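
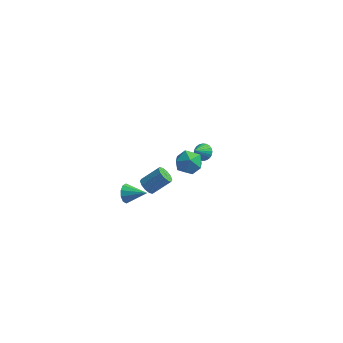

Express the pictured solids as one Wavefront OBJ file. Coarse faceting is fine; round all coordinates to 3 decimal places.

v -0.902 -0.464 1.268
v -0.311 -0.825 0.871
v -1.429 -1.615 1.529
v -0.838 -1.976 1.132
v -0.687 -1.61 1.826
v -0.362 -0.899 1.665
v -1.378 -1.541 0.735
v -1.053 -0.83 0.574
v -0.605 -1.491 0.541
v -0.178 -1.533 1.215
v -1.562 -0.907 1.185
v -1.135 -0.949 1.859
v -2.978 -1.557 -1.137
v -2.63 -1.539 -1.523
v -1.774 -1.064 -0.73
v -2.122 -1.083 -0.343
v -2.789 -1.26 -1.519
v -1.933 -0.785 -0.726
v -3.02 -1.094 -1.369
v -2.164 -0.619 -0.576
v -3.235 -1.105 -1.13
v -2.379 -0.63 -0.337
v -3.352 -1.289 -0.894
v -2.496 -0.814 -0.101
v -3.326 -1.576 -0.75
v -2.47 -1.101 0.043
v -3.167 -1.855 -0.754
v -2.311 -1.38 0.039
v -2.936 -2.021 -0.904
v -2.08 -1.546 -0.111
v -2.721 -2.01 -1.143
v -1.865 -1.535 -0.35
v -2.604 -1.826 -1.379
v -1.748 -1.351 -0.586
v -1.479 4.205 -3.667
v -0.968 4.209 -3.464
v -1.781 3.515 -2.893
v -1.057 4.37 -3.355
v -1.211 4.507 -3.293
v -1.405 4.597 -3.288
v -1.611 4.628 -3.341
v -1.797 4.595 -3.443
v -1.934 4.502 -3.58
v -2.002 4.364 -3.729
v -1.991 4.202 -3.869
v -1.901 4.04 -3.979
v -1.747 3.904 -4.041
v -1.553 3.813 -4.045
v -1.347 3.782 -3.993
v -1.162 3.816 -3.891
v -1.024 3.909 -3.754
v -0.956 4.047 -3.605
v -3.498 -3.445 0.124
v -3.296 -3.197 -0.348
v -2.402 -3.515 0.556
v -3.371 -2.943 -0.116
v -3.495 -2.881 0.208
v -3.62 -3.034 0.5
v -3.698 -3.344 0.648
v -3.7 -3.692 0.596
v -3.625 -3.946 0.364
v -3.501 -4.008 0.04
v -3.376 -3.856 -0.252
v -3.298 -3.546 -0.4
f 1 12 6
f 1 6 2
f 1 2 8
f 1 8 11
f 1 11 12
f 2 6 10
f 6 12 5
f 12 11 3
f 11 8 7
f 8 2 9
f 4 10 5
f 4 5 3
f 4 3 7
f 4 7 9
f 4 9 10
f 5 10 6
f 3 5 12
f 7 3 11
f 9 7 8
f 10 9 2
f 14 13 17
f 14 17 15
f 15 17 18
f 15 18 16
f 17 13 19
f 17 19 18
f 18 19 20
f 18 20 16
f 19 13 21
f 19 21 20
f 20 21 22
f 20 22 16
f 21 13 23
f 21 23 22
f 22 23 24
f 22 24 16
f 23 13 25
f 23 25 24
f 24 25 26
f 24 26 16
f 25 13 27
f 25 27 26
f 26 27 28
f 26 28 16
f 27 13 29
f 27 29 28
f 28 29 30
f 28 30 16
f 29 13 31
f 29 31 30
f 30 31 32
f 30 32 16
f 31 13 33
f 31 33 32
f 32 33 34
f 32 34 16
f 33 13 14
f 33 14 34
f 34 14 15
f 34 15 16
f 36 35 38
f 36 38 37
f 38 35 39
f 38 39 37
f 39 35 40
f 39 40 37
f 40 35 41
f 40 41 37
f 41 35 42
f 41 42 37
f 42 35 43
f 42 43 37
f 43 35 44
f 43 44 37
f 44 35 45
f 44 45 37
f 45 35 46
f 45 46 37
f 46 35 47
f 46 47 37
f 47 35 48
f 47 48 37
f 48 35 49
f 48 49 37
f 49 35 50
f 49 50 37
f 50 35 51
f 50 51 37
f 51 35 52
f 51 52 37
f 52 35 36
f 52 36 37
f 54 53 56
f 54 56 55
f 56 53 57
f 56 57 55
f 57 53 58
f 57 58 55
f 58 53 59
f 58 59 55
f 59 53 60
f 59 60 55
f 60 53 61
f 60 61 55
f 61 53 62
f 61 62 55
f 62 53 63
f 62 63 55
f 63 53 64
f 63 64 55
f 64 53 54
f 64 54 55



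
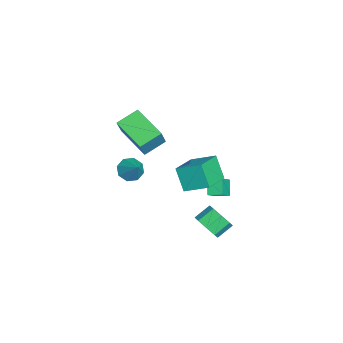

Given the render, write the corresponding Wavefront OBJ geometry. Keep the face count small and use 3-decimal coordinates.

v -3.332 1.405 -3.047
v -4.065 1.35 -2.283
v -3.177 2.246 -2.839
v -3.91 2.191 -2.075
v -2.47 1.049 -2.245
v -3.203 0.994 -1.481
v -2.315 1.89 -2.037
v -3.048 1.835 -1.273
v -0.274 1.104 -3.127
v 0.406 1.151 -2.555
v -0.146 1.923 -1.961
v -0.826 1.876 -2.533
v 0.469 1.591 -3.071
v -0.084 2.364 -2.477
v 0.096 1.746 -3.619
v -0.457 2.519 -3.026
v -0.493 1.525 -3.879
v -1.046 2.297 -3.286
v -0.954 1.057 -3.699
v -1.506 1.829 -3.105
v -1.016 0.616 -3.183
v -1.569 1.389 -2.589
v -0.643 0.461 -2.634
v -1.196 1.234 -2.041
v -0.054 0.683 -2.374
v -0.607 1.455 -1.781
v -0.493 -2.195 2.629
v -1.969 -3.562 3.327
v -1.208 -1.134 3.195
v -2.684 -2.501 3.893
v 0.244 -2.359 3.867
v -1.232 -3.726 4.565
v -0.471 -1.298 4.433
v -1.947 -2.665 5.131
v -1.456 -3.056 0.547
v -0.864 -3.19 0.057
v -0.524 -2.544 1.533
v -1.095 -2.644 -0.008
v -1.538 -2.339 0.252
v -1.932 -2.454 0.685
v -2.048 -2.922 1.037
v -1.817 -3.468 1.102
v -1.374 -3.773 0.842
v -0.98 -3.658 0.409
v -1.448 -0.63 0.767
v -1.124 0.748 1.446
v -3.186 0.085 0.145
v -2.862 1.463 0.823
v -0.778 -0.143 -0.543
v -0.454 1.235 0.135
v -2.516 0.572 -1.166
v -2.192 1.95 -0.487
f 2 4 1
f 5 2 1
f 1 4 3
f 3 5 1
f 2 8 4
f 6 2 5
f 6 8 2
f 4 8 3
f 7 5 3
f 3 8 7
f 7 6 5
f 8 6 7
f 10 9 13
f 10 13 11
f 11 13 14
f 11 14 12
f 13 9 15
f 13 15 14
f 14 15 16
f 14 16 12
f 15 9 17
f 15 17 16
f 16 17 18
f 16 18 12
f 17 9 19
f 17 19 18
f 18 19 20
f 18 20 12
f 19 9 21
f 19 21 20
f 20 21 22
f 20 22 12
f 21 9 23
f 21 23 22
f 22 23 24
f 22 24 12
f 23 9 25
f 23 25 24
f 24 25 26
f 24 26 12
f 25 9 10
f 25 10 26
f 26 10 11
f 26 11 12
f 28 30 27
f 31 28 27
f 27 30 29
f 29 31 27
f 28 34 30
f 32 28 31
f 32 34 28
f 30 34 29
f 33 31 29
f 29 34 33
f 33 32 31
f 34 32 33
f 36 35 38
f 36 38 37
f 38 35 39
f 38 39 37
f 39 35 40
f 39 40 37
f 40 35 41
f 40 41 37
f 41 35 42
f 41 42 37
f 42 35 43
f 42 43 37
f 43 35 44
f 43 44 37
f 44 35 36
f 44 36 37
f 46 48 45
f 49 46 45
f 45 48 47
f 47 49 45
f 46 52 48
f 50 46 49
f 50 52 46
f 48 52 47
f 51 49 47
f 47 52 51
f 51 50 49
f 52 50 51



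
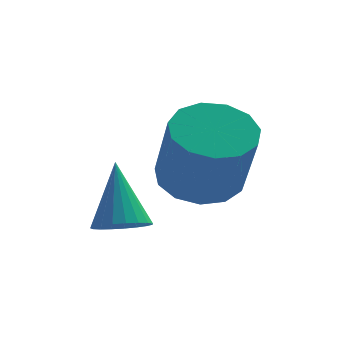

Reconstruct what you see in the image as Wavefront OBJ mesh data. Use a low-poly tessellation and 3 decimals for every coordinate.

v -1.706 3.021 -2.165
v -1.185 2.354 -2.617
v -0.892 1.452 -0.947
v -1.414 2.119 -0.495
v -0.839 2.742 -2.467
v -0.546 1.841 -0.798
v -0.769 3.219 -2.222
v -0.476 2.318 -0.553
v -0.996 3.633 -1.959
v -0.704 2.732 -0.289
v -1.449 3.853 -1.761
v -1.157 2.951 -0.091
v -1.984 3.808 -1.691
v -1.691 2.907 -0.021
v -2.43 3.514 -1.772
v -2.138 2.612 -0.102
v -2.647 3.063 -1.977
v -2.354 2.161 -0.308
v -2.565 2.598 -2.242
v -2.272 1.697 -0.573
v -2.21 2.268 -2.483
v -1.918 1.367 -0.813
v -1.696 2.177 -2.622
v -1.403 1.275 -0.953
v -3.277 1.744 -3.061
v -2.647 1.695 -2.961
v -3.443 2.596 -1.599
v -2.664 1.924 -3.096
v -2.787 2.121 -3.225
v -2.994 2.254 -3.326
v -3.251 2.298 -3.381
v -3.512 2.247 -3.38
v -3.733 2.109 -3.325
v -3.874 1.907 -3.224
v -3.913 1.678 -3.094
v -3.841 1.46 -2.959
v -3.672 1.291 -2.842
v -3.435 1.201 -2.762
v -3.17 1.204 -2.735
v -2.924 1.301 -2.763
v -2.739 1.475 -2.843
f 2 1 5
f 2 5 3
f 3 5 6
f 3 6 4
f 5 1 7
f 5 7 6
f 6 7 8
f 6 8 4
f 7 1 9
f 7 9 8
f 8 9 10
f 8 10 4
f 9 1 11
f 9 11 10
f 10 11 12
f 10 12 4
f 11 1 13
f 11 13 12
f 12 13 14
f 12 14 4
f 13 1 15
f 13 15 14
f 14 15 16
f 14 16 4
f 15 1 17
f 15 17 16
f 16 17 18
f 16 18 4
f 17 1 19
f 17 19 18
f 18 19 20
f 18 20 4
f 19 1 21
f 19 21 20
f 20 21 22
f 20 22 4
f 21 1 23
f 21 23 22
f 22 23 24
f 22 24 4
f 23 1 2
f 23 2 24
f 24 2 3
f 24 3 4
f 26 25 28
f 26 28 27
f 28 25 29
f 28 29 27
f 29 25 30
f 29 30 27
f 30 25 31
f 30 31 27
f 31 25 32
f 31 32 27
f 32 25 33
f 32 33 27
f 33 25 34
f 33 34 27
f 34 25 35
f 34 35 27
f 35 25 36
f 35 36 27
f 36 25 37
f 36 37 27
f 37 25 38
f 37 38 27
f 38 25 39
f 38 39 27
f 39 25 40
f 39 40 27
f 40 25 41
f 40 41 27
f 41 25 26
f 41 26 27



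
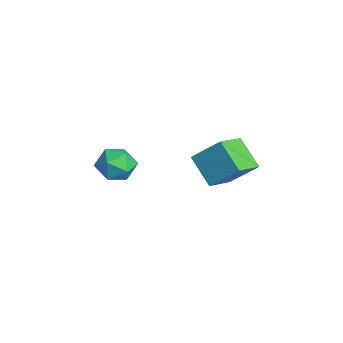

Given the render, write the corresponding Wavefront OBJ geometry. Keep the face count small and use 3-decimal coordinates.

v 3.142 1.244 -2.012
v 1.897 0.775 -0.921
v 3.761 2.357 -0.827
v 2.516 1.889 0.264
v 4.124 0.051 -1.404
v 2.879 -0.417 -0.313
v 4.743 1.165 -0.219
v 3.498 0.696 0.872
v 3.69 -3.423 0.998
v 4.32 -3.517 0.256
v 2.56 -4.103 0.124
v 3.19 -4.197 -0.618
v 3.306 -4.73 0.194
v 4.005 -4.31 0.734
v 2.875 -3.31 -0.354
v 3.574 -2.89 0.186
v 3.817 -3.448 -0.579
v 4.083 -4.325 -0.241
v 2.797 -3.295 0.621
v 3.063 -4.172 0.959
f 2 4 1
f 5 2 1
f 1 4 3
f 3 5 1
f 2 8 4
f 6 2 5
f 6 8 2
f 4 8 3
f 7 5 3
f 3 8 7
f 7 6 5
f 8 6 7
f 9 20 14
f 9 14 10
f 9 10 16
f 9 16 19
f 9 19 20
f 10 14 18
f 14 20 13
f 20 19 11
f 19 16 15
f 16 10 17
f 12 18 13
f 12 13 11
f 12 11 15
f 12 15 17
f 12 17 18
f 13 18 14
f 11 13 20
f 15 11 19
f 17 15 16
f 18 17 10



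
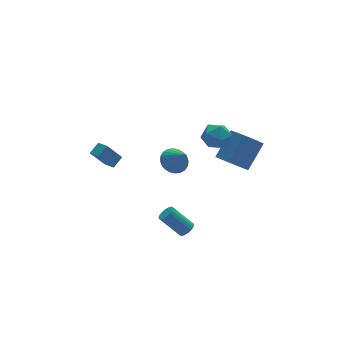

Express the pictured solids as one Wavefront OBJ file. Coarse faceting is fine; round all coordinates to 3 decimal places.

v 1.203 -1.182 2.417
v 2.113 -0.82 2.284
v 1.827 -2.56 2.936
v 2.737 -2.198 2.803
v 2.16 -1.835 3.519
v 1.774 -0.983 3.198
v 2.166 -2.397 2.022
v 1.78 -1.545 1.701
v 2.708 -1.571 2.04
v 2.705 -1.223 2.965
v 1.235 -2.157 2.255
v 1.232 -1.809 3.18
v 1.018 1.975 -2
v 1.741 1.611 -2.458
v 1.282 0.865 -0.7
v 1.903 1.873 -2.267
v 1.931 2.151 -2.035
v 1.819 2.402 -1.798
v 1.586 2.588 -1.591
v 1.266 2.681 -1.447
v 0.909 2.666 -1.387
v 0.568 2.547 -1.42
v 0.295 2.34 -1.542
v 0.133 2.078 -1.733
v 0.106 1.8 -1.965
v 0.217 1.549 -2.202
v 0.45 1.363 -2.408
v 0.77 1.27 -2.553
v 1.128 1.284 -2.613
v 1.468 1.404 -2.579
v -3.65 0.166 0.387
v -4.538 0.242 1.642
v -3.872 0.918 0.184
v -4.76 0.994 1.439
v -2.98 0.486 0.841
v -3.868 0.562 2.096
v -3.202 1.238 0.638
v -4.09 1.314 1.893
v -0.321 -2.597 -4.327
v 0.048 -2.79 -3.939
v -0.929 -2.056 -2.644
v -1.299 -1.863 -3.033
v 0.135 -2.591 -3.986
v -0.842 -1.857 -2.692
v 0.152 -2.393 -4.085
v -0.825 -1.659 -2.791
v 0.098 -2.226 -4.221
v -0.879 -1.492 -2.927
v -0.021 -2.115 -4.373
v -0.998 -1.381 -3.079
v -0.185 -2.078 -4.519
v -1.162 -1.344 -3.224
v -0.37 -2.119 -4.635
v -1.347 -1.386 -3.34
v -0.548 -2.234 -4.704
v -1.525 -1.5 -3.409
v -0.691 -2.404 -4.716
v -1.668 -1.67 -3.421
v -0.778 -2.603 -4.668
v -1.755 -1.869 -3.374
v -0.795 -2.801 -4.569
v -1.772 -2.067 -3.275
v -0.741 -2.968 -4.433
v -1.718 -2.234 -3.139
v -0.622 -3.079 -4.281
v -1.599 -2.345 -2.987
v -0.458 -3.116 -4.136
v -1.435 -2.382 -2.841
v -0.273 -3.074 -4.02
v -1.25 -2.341 -2.725
v -0.095 -2.96 -3.951
v -1.072 -2.226 -2.656
v 2.852 -1.941 0.062
v 3.663 -2.377 -0.482
v 4.98 -1.695 0.933
v 4.168 -1.259 1.478
v 3.614 -1.864 -0.684
v 4.931 -1.181 0.731
v 3.361 -1.371 -0.686
v 4.678 -0.689 0.729
v 2.971 -1.031 -0.488
v 4.288 -0.349 0.928
v 2.55 -0.935 -0.142
v 3.866 -0.253 1.274
v 2.209 -1.109 0.259
v 3.526 -0.426 1.674
v 2.04 -1.505 0.607
v 3.357 -0.823 2.022
v 2.089 -2.019 0.809
v 3.406 -1.336 2.224
v 2.342 -2.511 0.811
v 3.659 -1.829 2.226
v 2.732 -2.851 0.612
v 4.049 -2.169 2.028
v 3.154 -2.947 0.266
v 4.47 -2.265 1.682
v 3.494 -2.774 -0.134
v 4.811 -2.091 1.281
f 1 12 6
f 1 6 2
f 1 2 8
f 1 8 11
f 1 11 12
f 2 6 10
f 6 12 5
f 12 11 3
f 11 8 7
f 8 2 9
f 4 10 5
f 4 5 3
f 4 3 7
f 4 7 9
f 4 9 10
f 5 10 6
f 3 5 12
f 7 3 11
f 9 7 8
f 10 9 2
f 14 13 16
f 14 16 15
f 16 13 17
f 16 17 15
f 17 13 18
f 17 18 15
f 18 13 19
f 18 19 15
f 19 13 20
f 19 20 15
f 20 13 21
f 20 21 15
f 21 13 22
f 21 22 15
f 22 13 23
f 22 23 15
f 23 13 24
f 23 24 15
f 24 13 25
f 24 25 15
f 25 13 26
f 25 26 15
f 26 13 27
f 26 27 15
f 27 13 28
f 27 28 15
f 28 13 29
f 28 29 15
f 29 13 30
f 29 30 15
f 30 13 14
f 30 14 15
f 32 34 31
f 35 32 31
f 31 34 33
f 33 35 31
f 32 38 34
f 36 32 35
f 36 38 32
f 34 38 33
f 37 35 33
f 33 38 37
f 37 36 35
f 38 36 37
f 40 39 43
f 40 43 41
f 41 43 44
f 41 44 42
f 43 39 45
f 43 45 44
f 44 45 46
f 44 46 42
f 45 39 47
f 45 47 46
f 46 47 48
f 46 48 42
f 47 39 49
f 47 49 48
f 48 49 50
f 48 50 42
f 49 39 51
f 49 51 50
f 50 51 52
f 50 52 42
f 51 39 53
f 51 53 52
f 52 53 54
f 52 54 42
f 53 39 55
f 53 55 54
f 54 55 56
f 54 56 42
f 55 39 57
f 55 57 56
f 56 57 58
f 56 58 42
f 57 39 59
f 57 59 58
f 58 59 60
f 58 60 42
f 59 39 61
f 59 61 60
f 60 61 62
f 60 62 42
f 61 39 63
f 61 63 62
f 62 63 64
f 62 64 42
f 63 39 65
f 63 65 64
f 64 65 66
f 64 66 42
f 65 39 67
f 65 67 66
f 66 67 68
f 66 68 42
f 67 39 69
f 67 69 68
f 68 69 70
f 68 70 42
f 69 39 71
f 69 71 70
f 70 71 72
f 70 72 42
f 71 39 40
f 71 40 72
f 72 40 41
f 72 41 42
f 74 73 77
f 74 77 75
f 75 77 78
f 75 78 76
f 77 73 79
f 77 79 78
f 78 79 80
f 78 80 76
f 79 73 81
f 79 81 80
f 80 81 82
f 80 82 76
f 81 73 83
f 81 83 82
f 82 83 84
f 82 84 76
f 83 73 85
f 83 85 84
f 84 85 86
f 84 86 76
f 85 73 87
f 85 87 86
f 86 87 88
f 86 88 76
f 87 73 89
f 87 89 88
f 88 89 90
f 88 90 76
f 89 73 91
f 89 91 90
f 90 91 92
f 90 92 76
f 91 73 93
f 91 93 92
f 92 93 94
f 92 94 76
f 93 73 95
f 93 95 94
f 94 95 96
f 94 96 76
f 95 73 97
f 95 97 96
f 96 97 98
f 96 98 76
f 97 73 74
f 97 74 98
f 98 74 75
f 98 75 76



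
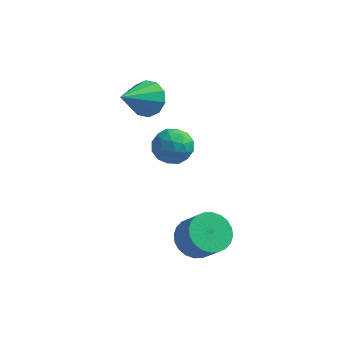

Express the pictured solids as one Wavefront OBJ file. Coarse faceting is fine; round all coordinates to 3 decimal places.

v 2.32 -1.243 -4.011
v 2.765 -1.808 -4.584
v 3.505 -2.262 -3.563
v 3.06 -1.697 -2.989
v 2.971 -1.514 -4.602
v 3.71 -1.968 -3.581
v 3.077 -1.179 -4.53
v 3.816 -1.633 -3.509
v 3.068 -0.854 -4.379
v 3.807 -1.308 -3.358
v 2.945 -0.588 -4.172
v 3.685 -1.041 -3.151
v 2.728 -0.421 -3.94
v 3.467 -0.875 -2.919
v 2.448 -0.38 -3.719
v 3.187 -0.834 -2.698
v 2.148 -0.47 -3.542
v 2.888 -0.924 -2.521
v 1.875 -0.678 -3.437
v 2.615 -1.132 -2.416
v 1.67 -0.972 -3.419
v 2.409 -1.426 -2.398
v 1.564 -1.307 -3.491
v 2.303 -1.761 -2.47
v 1.573 -1.632 -3.642
v 2.312 -2.086 -2.621
v 1.695 -1.899 -3.849
v 2.435 -2.352 -2.828
v 1.913 -2.065 -4.081
v 2.652 -2.519 -3.06
v 2.193 -2.106 -4.302
v 2.932 -2.56 -3.281
v 2.492 -2.016 -4.479
v 3.232 -2.47 -3.458
v -1.157 3.332 -0.173
v -0.474 3.444 0.387
v -1.783 1.928 0.873
v -0.889 3.759 0.561
v -1.407 3.911 0.455
v -1.829 3.842 0.109
v -1.994 3.579 -0.344
v -1.84 3.221 -0.732
v -1.424 2.906 -0.907
v -0.906 2.754 -0.8
v -0.484 2.823 -0.455
v -0.319 3.086 -0.001
v 1.028 0.538 0.439
v 1.423 0.112 -0.199
v 0.757 -0.672 1.079
v 1.152 -1.098 0.441
v 1.612 -0.607 0.982
v 1.779 0.14 0.586
v 0.401 -0.7 0.294
v 0.568 0.047 -0.102
v 1.035 -0.653 -0.288
v 1.783 -0.596 0.137
v 0.397 0.036 0.743
v 1.145 0.093 1.168
v 1.249 0.431 0.064
v 0.931 -0.991 0.816
v 1.201 -0.703 1.134
v 1.433 -0.953 0.759
v 1.458 0.448 0.525
v 1.69 0.198 0.15
v 1.801 -0.225 0.844
v 0.49 -0.758 0.73
v 0.722 -1.008 0.355
v 0.747 0.393 0.121
v 0.979 0.143 -0.254
v 0.379 -0.335 0.036
v 1.253 -0.269 -0.363
v 1.094 -0.98 0.013
v 0.653 -0.747 -0.074
v 0.751 -0.307 -0.306
v 1.693 -0.235 -0.114
v 1.534 -0.946 0.263
v 1.804 -0.658 0.58
v 1.902 -0.218 0.347
v 1.466 -0.685 -0.166
v 0.646 0.386 0.617
v 0.487 -0.325 0.994
v 0.278 -0.342 0.533
v 0.376 0.098 0.3
v 1.086 0.42 0.867
v 0.927 -0.291 1.243
v 1.429 -0.253 1.186
v 1.527 0.187 0.954
v 0.714 0.125 1.046
f 2 1 5
f 2 5 3
f 3 5 6
f 3 6 4
f 5 1 7
f 5 7 6
f 6 7 8
f 6 8 4
f 7 1 9
f 7 9 8
f 8 9 10
f 8 10 4
f 9 1 11
f 9 11 10
f 10 11 12
f 10 12 4
f 11 1 13
f 11 13 12
f 12 13 14
f 12 14 4
f 13 1 15
f 13 15 14
f 14 15 16
f 14 16 4
f 15 1 17
f 15 17 16
f 16 17 18
f 16 18 4
f 17 1 19
f 17 19 18
f 18 19 20
f 18 20 4
f 19 1 21
f 19 21 20
f 20 21 22
f 20 22 4
f 21 1 23
f 21 23 22
f 22 23 24
f 22 24 4
f 23 1 25
f 23 25 24
f 24 25 26
f 24 26 4
f 25 1 27
f 25 27 26
f 26 27 28
f 26 28 4
f 27 1 29
f 27 29 28
f 28 29 30
f 28 30 4
f 29 1 31
f 29 31 30
f 30 31 32
f 30 32 4
f 31 1 33
f 31 33 32
f 32 33 34
f 32 34 4
f 33 1 2
f 33 2 34
f 34 2 3
f 34 3 4
f 36 35 38
f 36 38 37
f 38 35 39
f 38 39 37
f 39 35 40
f 39 40 37
f 40 35 41
f 40 41 37
f 41 35 42
f 41 42 37
f 42 35 43
f 42 43 37
f 43 35 44
f 43 44 37
f 44 35 45
f 44 45 37
f 45 35 46
f 45 46 37
f 46 35 36
f 46 36 37
f 47 84 63
f 84 58 87
f 63 87 52
f 84 87 63
f 47 63 59
f 63 52 64
f 59 64 48
f 63 64 59
f 47 59 68
f 59 48 69
f 68 69 54
f 59 69 68
f 47 68 80
f 68 54 83
f 80 83 57
f 68 83 80
f 47 80 84
f 80 57 88
f 84 88 58
f 80 88 84
f 48 64 75
f 64 52 78
f 75 78 56
f 64 78 75
f 52 87 65
f 87 58 86
f 65 86 51
f 87 86 65
f 58 88 85
f 88 57 81
f 85 81 49
f 88 81 85
f 57 83 82
f 83 54 70
f 82 70 53
f 83 70 82
f 54 69 74
f 69 48 71
f 74 71 55
f 69 71 74
f 50 76 62
f 76 56 77
f 62 77 51
f 76 77 62
f 50 62 60
f 62 51 61
f 60 61 49
f 62 61 60
f 50 60 67
f 60 49 66
f 67 66 53
f 60 66 67
f 50 67 72
f 67 53 73
f 72 73 55
f 67 73 72
f 50 72 76
f 72 55 79
f 76 79 56
f 72 79 76
f 51 77 65
f 77 56 78
f 65 78 52
f 77 78 65
f 49 61 85
f 61 51 86
f 85 86 58
f 61 86 85
f 53 66 82
f 66 49 81
f 82 81 57
f 66 81 82
f 55 73 74
f 73 53 70
f 74 70 54
f 73 70 74
f 56 79 75
f 79 55 71
f 75 71 48
f 79 71 75



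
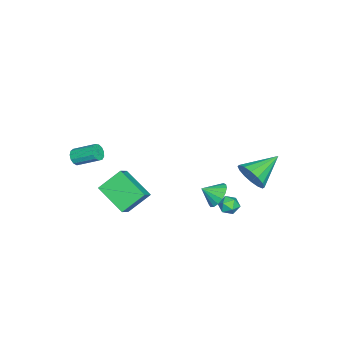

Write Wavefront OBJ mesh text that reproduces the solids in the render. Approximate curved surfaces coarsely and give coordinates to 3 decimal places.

v -0.264 -1.3 -3.397
v -1.06 -2.959 -2.428
v 0.56 -1.344 -2.797
v -0.236 -3.003 -1.827
v 0.496 -2.317 -4.513
v -0.3 -3.976 -3.543
v 1.32 -2.361 -3.912
v 0.524 -4.02 -2.943
v -0.894 3.203 -3.12
v -0.428 3.254 -3.573
v -1.432 2.546 -3.747
v -0.966 2.597 -4.2
v -0.844 2.286 -3.64
v -0.511 2.692 -3.253
v -1.349 3.108 -4.067
v -1.016 3.514 -3.68
v -0.709 3.195 -4.159
v -0.397 2.687 -3.895
v -1.463 3.113 -3.425
v -1.151 2.605 -3.161
v -3.118 3.444 -2.805
v -2.575 3.591 -1.941
v -4.722 4.496 -1.975
v -2.46 4.01 -2.25
v -2.521 4.278 -2.707
v -2.741 4.322 -3.19
v -3.063 4.131 -3.57
v -3.399 3.756 -3.745
v -3.66 3.298 -3.668
v -3.775 2.878 -3.36
v -3.715 2.611 -2.903
v -3.494 2.566 -2.419
v -3.172 2.757 -2.039
v -2.836 3.132 -1.864
v -0.214 2.486 -2.416
v 0.556 2.524 -2.775
v 0.094 1.674 -1.844
v 0.588 2.766 -2.449
v 0.436 2.944 -2.116
v 0.136 3.017 -1.852
v -0.245 2.968 -1.717
v -0.618 2.808 -1.742
v -0.899 2.575 -1.922
v -1.023 2.322 -2.215
v -0.961 2.106 -2.554
v -0.728 1.977 -2.862
v -0.377 1.965 -3.067
v 0.011 2.072 -3.124
v 0.348 2.274 -3.018
v 3.113 -4.161 1.426
v 3.618 -4.238 1.57
v 3.611 -2.995 2.257
v 3.107 -2.919 2.114
v 3.625 -4.094 1.309
v 3.619 -2.851 1.996
v 3.471 -3.971 1.085
v 3.464 -2.728 1.772
v 3.202 -3.908 0.969
v 3.196 -2.665 1.657
v 2.906 -3.926 0.999
v 2.899 -2.683 1.686
v 2.675 -4.019 1.164
v 2.669 -2.776 1.852
v 2.583 -4.157 1.413
v 2.577 -2.914 2.1
v 2.66 -4.296 1.666
v 2.654 -3.053 2.353
v 2.88 -4.393 1.843
v 2.874 -3.15 2.53
v 3.175 -4.416 1.887
v 3.168 -3.173 2.574
v 3.45 -4.358 1.785
v 3.443 -3.116 2.473
f 2 4 1
f 5 2 1
f 1 4 3
f 3 5 1
f 2 8 4
f 6 2 5
f 6 8 2
f 4 8 3
f 7 5 3
f 3 8 7
f 7 6 5
f 8 6 7
f 9 20 14
f 9 14 10
f 9 10 16
f 9 16 19
f 9 19 20
f 10 14 18
f 14 20 13
f 20 19 11
f 19 16 15
f 16 10 17
f 12 18 13
f 12 13 11
f 12 11 15
f 12 15 17
f 12 17 18
f 13 18 14
f 11 13 20
f 15 11 19
f 17 15 16
f 18 17 10
f 22 21 24
f 22 24 23
f 24 21 25
f 24 25 23
f 25 21 26
f 25 26 23
f 26 21 27
f 26 27 23
f 27 21 28
f 27 28 23
f 28 21 29
f 28 29 23
f 29 21 30
f 29 30 23
f 30 21 31
f 30 31 23
f 31 21 32
f 31 32 23
f 32 21 33
f 32 33 23
f 33 21 34
f 33 34 23
f 34 21 22
f 34 22 23
f 36 35 38
f 36 38 37
f 38 35 39
f 38 39 37
f 39 35 40
f 39 40 37
f 40 35 41
f 40 41 37
f 41 35 42
f 41 42 37
f 42 35 43
f 42 43 37
f 43 35 44
f 43 44 37
f 44 35 45
f 44 45 37
f 45 35 46
f 45 46 37
f 46 35 47
f 46 47 37
f 47 35 48
f 47 48 37
f 48 35 49
f 48 49 37
f 49 35 36
f 49 36 37
f 51 50 54
f 51 54 52
f 52 54 55
f 52 55 53
f 54 50 56
f 54 56 55
f 55 56 57
f 55 57 53
f 56 50 58
f 56 58 57
f 57 58 59
f 57 59 53
f 58 50 60
f 58 60 59
f 59 60 61
f 59 61 53
f 60 50 62
f 60 62 61
f 61 62 63
f 61 63 53
f 62 50 64
f 62 64 63
f 63 64 65
f 63 65 53
f 64 50 66
f 64 66 65
f 65 66 67
f 65 67 53
f 66 50 68
f 66 68 67
f 67 68 69
f 67 69 53
f 68 50 70
f 68 70 69
f 69 70 71
f 69 71 53
f 70 50 72
f 70 72 71
f 71 72 73
f 71 73 53
f 72 50 51
f 72 51 73
f 73 51 52
f 73 52 53



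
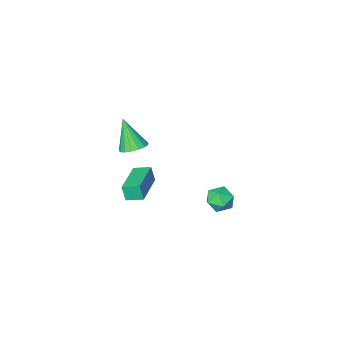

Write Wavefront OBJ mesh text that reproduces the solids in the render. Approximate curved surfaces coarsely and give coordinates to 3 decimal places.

v 3.543 0.422 2.417
v 4.282 0.448 2.378
v 3.657 -0.422 4.003
v 4.195 0.748 2.544
v 3.959 0.974 2.681
v 3.628 1.073 2.758
v 3.277 1.023 2.756
v 2.987 0.836 2.677
v 2.825 0.553 2.538
v 2.827 0.24 2.372
v 2.993 -0.031 2.216
v 3.285 -0.198 2.106
v 3.637 -0.223 2.067
v 3.966 -0.101 2.109
v 4.199 0.141 2.221
v 2.806 -0.61 -1.178
v 2.899 -0.833 -0.321
v 2.152 -0.004 -0.949
v 2.246 -0.227 -0.092
v 4.274 0.887 -0.948
v 4.368 0.664 -0.091
v 3.621 1.493 -0.719
v 3.714 1.27 0.138
v -0.878 0.875 -4.134
v -0.503 0.664 -3.412
v -2.077 0.476 -3.628
v -1.702 0.265 -2.906
v -1.769 1.075 -3.125
v -1.028 1.321 -3.437
v -1.552 -0.181 -3.603
v -0.811 0.065 -3.915
v -0.92 0.012 -3.083
v -1.053 0.788 -2.788
v -1.527 0.352 -4.252
v -1.66 1.128 -3.957
f 2 1 4
f 2 4 3
f 4 1 5
f 4 5 3
f 5 1 6
f 5 6 3
f 6 1 7
f 6 7 3
f 7 1 8
f 7 8 3
f 8 1 9
f 8 9 3
f 9 1 10
f 9 10 3
f 10 1 11
f 10 11 3
f 11 1 12
f 11 12 3
f 12 1 13
f 12 13 3
f 13 1 14
f 13 14 3
f 14 1 15
f 14 15 3
f 15 1 2
f 15 2 3
f 17 19 16
f 20 17 16
f 16 19 18
f 18 20 16
f 17 23 19
f 21 17 20
f 21 23 17
f 19 23 18
f 22 20 18
f 18 23 22
f 22 21 20
f 23 21 22
f 24 35 29
f 24 29 25
f 24 25 31
f 24 31 34
f 24 34 35
f 25 29 33
f 29 35 28
f 35 34 26
f 34 31 30
f 31 25 32
f 27 33 28
f 27 28 26
f 27 26 30
f 27 30 32
f 27 32 33
f 28 33 29
f 26 28 35
f 30 26 34
f 32 30 31
f 33 32 25



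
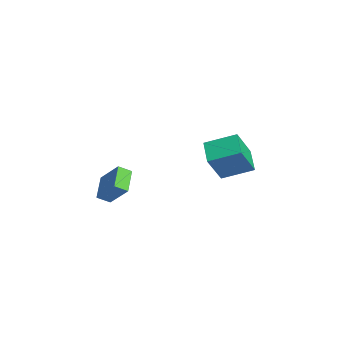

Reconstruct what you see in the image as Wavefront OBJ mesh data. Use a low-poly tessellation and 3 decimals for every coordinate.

v -5.35 2.21 2.298
v -4.505 1.268 3.924
v -4.823 3.867 2.984
v -3.978 2.926 4.61
v -3.962 2.094 1.51
v -3.117 1.153 3.136
v -3.435 3.752 2.196
v -2.59 2.81 3.822
v -2.468 -4.007 0.964
v -2.435 -4.714 1.378
v -3.718 -3.571 1.808
v -3.685 -4.278 2.222
v -1.435 -3.282 2.118
v -1.402 -3.989 2.532
v -2.685 -2.846 2.962
v -2.652 -3.553 3.376
f 2 4 1
f 5 2 1
f 1 4 3
f 3 5 1
f 2 8 4
f 6 2 5
f 6 8 2
f 4 8 3
f 7 5 3
f 3 8 7
f 7 6 5
f 8 6 7
f 10 12 9
f 13 10 9
f 9 12 11
f 11 13 9
f 10 16 12
f 14 10 13
f 14 16 10
f 12 16 11
f 15 13 11
f 11 16 15
f 15 14 13
f 16 14 15



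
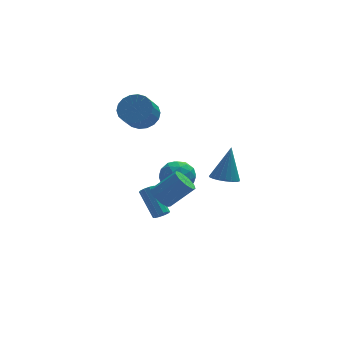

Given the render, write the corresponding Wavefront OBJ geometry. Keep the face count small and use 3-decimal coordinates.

v 0.269 2.737 -2.231
v 1.267 2.713 -1.688
v 0.313 0.907 -2.392
v 1.311 0.883 -1.849
v 0.365 1.163 -1.287
v 0.338 2.294 -1.187
v 1.242 1.326 -2.893
v 1.215 2.457 -2.793
v 1.868 1.841 -2.097
v 1.326 1.74 -1.105
v 0.254 1.88 -2.975
v -0.288 1.779 -1.983
v 0.764 2.886 -1.945
v 0.816 0.734 -2.135
v 0.26 0.899 -1.804
v 0.846 0.885 -1.485
v 0.218 2.639 -1.651
v 0.804 2.625 -1.332
v 0.274 1.715 -1.096
v 0.776 0.995 -2.748
v 1.362 0.981 -2.429
v 0.734 2.735 -2.595
v 1.32 2.721 -2.276
v 1.306 1.905 -2.984
v 1.704 2.359 -1.867
v 1.73 1.283 -1.962
v 1.689 1.543 -2.575
v 1.674 2.208 -2.517
v 1.385 2.3 -1.284
v 1.411 1.224 -1.378
v 0.855 1.389 -1.048
v 0.839 2.054 -0.989
v 1.739 1.787 -1.524
v 0.169 2.396 -2.702
v 0.195 1.32 -2.796
v 0.741 1.566 -3.091
v 0.725 2.231 -3.032
v -0.15 2.337 -2.118
v -0.124 1.261 -2.213
v -0.094 1.412 -1.563
v -0.109 2.077 -1.505
v -0.159 1.833 -2.556
v -1.175 1.987 3.178
v -0.235 1.593 3.428
v -0.844 0.778 4.433
v -1.785 1.173 4.182
v -0.27 1.965 3.709
v -0.879 1.15 4.714
v -0.484 2.342 3.884
v -1.094 1.527 4.889
v -0.835 2.648 3.92
v -1.445 1.833 4.924
v -1.254 2.823 3.808
v -1.863 2.008 4.813
v -1.657 2.833 3.572
v -2.266 2.018 4.576
v -1.964 2.676 3.257
v -2.574 1.861 4.262
v -2.116 2.382 2.927
v -2.725 1.567 3.932
v -2.081 2.01 2.646
v -2.69 1.195 3.651
v -1.866 1.633 2.471
v -2.476 0.818 3.476
v -1.515 1.327 2.436
v -2.125 0.512 3.44
v -1.097 1.152 2.547
v -1.706 0.337 3.552
v -0.694 1.142 2.784
v -1.303 0.327 3.788
v -0.386 1.299 3.098
v -0.996 0.484 4.103
v 2.184 -3.404 0.749
v 2.904 -3.852 0.703
v 2.716 -2.756 2.751
v 3.004 -3.539 0.574
v 2.963 -3.201 0.476
v 2.787 -2.899 0.426
v 2.506 -2.684 0.431
v 2.17 -2.594 0.491
v 1.836 -2.643 0.596
v 1.562 -2.824 0.727
v 1.396 -3.105 0.863
v 1.366 -3.438 0.978
v 1.477 -3.765 1.054
v 1.711 -4.029 1.077
v 2.026 -4.185 1.044
v 2.368 -4.206 0.96
v 2.679 -4.088 0.839
v -0.553 -0.035 -3.942
v -0.227 -0.244 -3.595
v -0.721 1.186 -2.271
v -1.047 1.395 -2.618
v -0.063 -0.027 -3.767
v -0.557 1.402 -2.443
v -0.087 0.186 -4.006
v -0.58 1.615 -2.682
v -0.288 0.315 -4.221
v -0.782 1.745 -2.897
v -0.591 0.311 -4.329
v -1.085 1.74 -3.005
v -0.879 0.174 -4.289
v -1.373 1.604 -2.965
v -1.043 -0.042 -4.117
v -1.537 1.387 -2.793
v -1.02 -0.255 -3.878
v -1.513 1.174 -2.554
v -0.818 -0.385 -3.663
v -1.312 1.045 -2.339
v -0.515 -0.38 -3.555
v -1.009 1.049 -2.231
v -0.837 -1.014 -1.862
v -0.335 -1.342 -2.421
v 1.058 -1.434 -1.118
v 0.557 -1.106 -0.558
v -0.291 -0.783 -2.429
v 1.102 -0.875 -1.125
v -0.503 -0.332 -2.171
v 0.891 -0.424 -0.867
v -0.87 -0.2 -1.768
v 0.523 -0.292 -0.465
v -1.222 -0.449 -1.409
v 0.171 -0.541 -0.106
v -1.394 -0.962 -1.262
v -0.001 -1.054 0.041
v -1.305 -1.5 -1.396
v 0.089 -1.592 -0.092
v -0.996 -1.81 -1.747
v 0.397 -1.902 -0.444
v -0.613 -1.748 -2.152
v 0.78 -1.84 -0.849
f 1 38 17
f 38 12 41
f 17 41 6
f 38 41 17
f 1 17 13
f 17 6 18
f 13 18 2
f 17 18 13
f 1 13 22
f 13 2 23
f 22 23 8
f 13 23 22
f 1 22 34
f 22 8 37
f 34 37 11
f 22 37 34
f 1 34 38
f 34 11 42
f 38 42 12
f 34 42 38
f 2 18 29
f 18 6 32
f 29 32 10
f 18 32 29
f 6 41 19
f 41 12 40
f 19 40 5
f 41 40 19
f 12 42 39
f 42 11 35
f 39 35 3
f 42 35 39
f 11 37 36
f 37 8 24
f 36 24 7
f 37 24 36
f 8 23 28
f 23 2 25
f 28 25 9
f 23 25 28
f 4 30 16
f 30 10 31
f 16 31 5
f 30 31 16
f 4 16 14
f 16 5 15
f 14 15 3
f 16 15 14
f 4 14 21
f 14 3 20
f 21 20 7
f 14 20 21
f 4 21 26
f 21 7 27
f 26 27 9
f 21 27 26
f 4 26 30
f 26 9 33
f 30 33 10
f 26 33 30
f 5 31 19
f 31 10 32
f 19 32 6
f 31 32 19
f 3 15 39
f 15 5 40
f 39 40 12
f 15 40 39
f 7 20 36
f 20 3 35
f 36 35 11
f 20 35 36
f 9 27 28
f 27 7 24
f 28 24 8
f 27 24 28
f 10 33 29
f 33 9 25
f 29 25 2
f 33 25 29
f 44 43 47
f 44 47 45
f 45 47 48
f 45 48 46
f 47 43 49
f 47 49 48
f 48 49 50
f 48 50 46
f 49 43 51
f 49 51 50
f 50 51 52
f 50 52 46
f 51 43 53
f 51 53 52
f 52 53 54
f 52 54 46
f 53 43 55
f 53 55 54
f 54 55 56
f 54 56 46
f 55 43 57
f 55 57 56
f 56 57 58
f 56 58 46
f 57 43 59
f 57 59 58
f 58 59 60
f 58 60 46
f 59 43 61
f 59 61 60
f 60 61 62
f 60 62 46
f 61 43 63
f 61 63 62
f 62 63 64
f 62 64 46
f 63 43 65
f 63 65 64
f 64 65 66
f 64 66 46
f 65 43 67
f 65 67 66
f 66 67 68
f 66 68 46
f 67 43 69
f 67 69 68
f 68 69 70
f 68 70 46
f 69 43 71
f 69 71 70
f 70 71 72
f 70 72 46
f 71 43 44
f 71 44 72
f 72 44 45
f 72 45 46
f 74 73 76
f 74 76 75
f 76 73 77
f 76 77 75
f 77 73 78
f 77 78 75
f 78 73 79
f 78 79 75
f 79 73 80
f 79 80 75
f 80 73 81
f 80 81 75
f 81 73 82
f 81 82 75
f 82 73 83
f 82 83 75
f 83 73 84
f 83 84 75
f 84 73 85
f 84 85 75
f 85 73 86
f 85 86 75
f 86 73 87
f 86 87 75
f 87 73 88
f 87 88 75
f 88 73 89
f 88 89 75
f 89 73 74
f 89 74 75
f 91 90 94
f 91 94 92
f 92 94 95
f 92 95 93
f 94 90 96
f 94 96 95
f 95 96 97
f 95 97 93
f 96 90 98
f 96 98 97
f 97 98 99
f 97 99 93
f 98 90 100
f 98 100 99
f 99 100 101
f 99 101 93
f 100 90 102
f 100 102 101
f 101 102 103
f 101 103 93
f 102 90 104
f 102 104 103
f 103 104 105
f 103 105 93
f 104 90 106
f 104 106 105
f 105 106 107
f 105 107 93
f 106 90 108
f 106 108 107
f 107 108 109
f 107 109 93
f 108 90 110
f 108 110 109
f 109 110 111
f 109 111 93
f 110 90 91
f 110 91 111
f 111 91 92
f 111 92 93
f 113 112 116
f 113 116 114
f 114 116 117
f 114 117 115
f 116 112 118
f 116 118 117
f 117 118 119
f 117 119 115
f 118 112 120
f 118 120 119
f 119 120 121
f 119 121 115
f 120 112 122
f 120 122 121
f 121 122 123
f 121 123 115
f 122 112 124
f 122 124 123
f 123 124 125
f 123 125 115
f 124 112 126
f 124 126 125
f 125 126 127
f 125 127 115
f 126 112 128
f 126 128 127
f 127 128 129
f 127 129 115
f 128 112 130
f 128 130 129
f 129 130 131
f 129 131 115
f 130 112 113
f 130 113 131
f 131 113 114
f 131 114 115



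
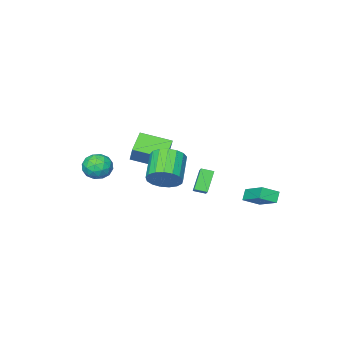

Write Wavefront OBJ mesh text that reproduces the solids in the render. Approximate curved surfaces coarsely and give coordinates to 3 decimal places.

v 4.384 3.451 0.85
v 4.904 2.612 0.593
v 3.716 1.57 1.594
v 3.196 2.409 1.85
v 5.119 2.761 1.005
v 3.932 1.72 2.006
v 5.166 3.069 1.381
v 3.979 2.028 2.382
v 5.034 3.464 1.635
v 3.846 2.423 2.636
v 4.753 3.856 1.71
v 3.565 2.815 2.71
v 4.387 4.156 1.587
v 3.199 3.114 2.588
v 4.021 4.293 1.295
v 2.833 3.252 2.296
v 3.737 4.238 0.902
v 2.55 3.196 1.902
v 3.602 4.002 0.496
v 2.414 2.961 1.497
v 3.646 3.64 0.171
v 2.458 2.599 1.172
v 3.859 3.235 0.002
v 2.671 2.193 1.003
v 4.192 2.879 0.027
v 3.005 1.837 1.028
v 4.569 2.654 0.24
v 3.382 1.612 1.241
v -0.634 -1.925 -0.565
v -0.149 -1.102 0.694
v 0.446 -1.321 -1.376
v 0.931 -0.498 -0.118
v 0.569 -3.402 -0.062
v 1.054 -2.579 1.196
v 1.649 -2.798 -0.874
v 2.134 -1.975 0.385
v -2.053 -1.496 -4.244
v -2.921 -1.887 -2.97
v -2.589 -0.934 -4.437
v -3.457 -1.325 -3.163
v -1.403 -0.635 -3.537
v -2.271 -1.026 -2.263
v -1.939 -0.073 -3.73
v -2.807 -0.464 -2.456
v 2.56 -3.606 -0.698
v 3.076 -2.878 -1.101
v 3.424 -4.662 -1.499
v 3.94 -3.934 -1.902
v 4.032 -4.13 -0.948
v 3.498 -3.477 -0.453
v 3.002 -4.063 -2.147
v 2.468 -3.41 -1.652
v 3.349 -3.161 -1.996
v 3.985 -3.202 -1.255
v 2.515 -4.338 -1.345
v 3.151 -4.379 -0.604
v 2.742 -3.149 -0.829
v 3.758 -4.391 -1.771
v 3.812 -4.505 -1.21
v 4.115 -4.078 -1.447
v 2.99 -3.501 -0.448
v 3.293 -3.074 -0.685
v 3.855 -3.809 -0.595
v 3.207 -4.466 -1.915
v 3.51 -4.039 -2.152
v 2.385 -3.462 -1.153
v 2.688 -3.035 -1.39
v 2.645 -3.731 -2.005
v 3.206 -2.888 -1.592
v 3.713 -3.509 -2.063
v 3.162 -3.584 -2.207
v 2.848 -3.201 -1.916
v 3.58 -2.912 -1.156
v 4.088 -3.533 -1.627
v 4.142 -3.648 -1.067
v 3.828 -3.264 -0.776
v 3.74 -3.079 -1.683
v 2.412 -4.007 -0.973
v 2.92 -4.628 -1.444
v 2.672 -4.276 -1.824
v 2.358 -3.892 -1.533
v 2.787 -4.031 -0.537
v 3.294 -4.652 -1.008
v 3.652 -4.339 -0.684
v 3.338 -3.956 -0.393
v 2.76 -4.461 -0.917
v -4.385 1.984 -3.911
v -3.43 1.537 -3.38
v -4.119 3.655 -2.983
v -3.164 3.209 -2.452
v -3.916 2.251 -4.528
v -2.961 1.805 -3.997
v -3.65 3.923 -3.6
v -2.695 3.476 -3.069
f 2 1 5
f 2 5 3
f 3 5 6
f 3 6 4
f 5 1 7
f 5 7 6
f 6 7 8
f 6 8 4
f 7 1 9
f 7 9 8
f 8 9 10
f 8 10 4
f 9 1 11
f 9 11 10
f 10 11 12
f 10 12 4
f 11 1 13
f 11 13 12
f 12 13 14
f 12 14 4
f 13 1 15
f 13 15 14
f 14 15 16
f 14 16 4
f 15 1 17
f 15 17 16
f 16 17 18
f 16 18 4
f 17 1 19
f 17 19 18
f 18 19 20
f 18 20 4
f 19 1 21
f 19 21 20
f 20 21 22
f 20 22 4
f 21 1 23
f 21 23 22
f 22 23 24
f 22 24 4
f 23 1 25
f 23 25 24
f 24 25 26
f 24 26 4
f 25 1 27
f 25 27 26
f 26 27 28
f 26 28 4
f 27 1 2
f 27 2 28
f 28 2 3
f 28 3 4
f 30 32 29
f 33 30 29
f 29 32 31
f 31 33 29
f 30 36 32
f 34 30 33
f 34 36 30
f 32 36 31
f 35 33 31
f 31 36 35
f 35 34 33
f 36 34 35
f 38 40 37
f 41 38 37
f 37 40 39
f 39 41 37
f 38 44 40
f 42 38 41
f 42 44 38
f 40 44 39
f 43 41 39
f 39 44 43
f 43 42 41
f 44 42 43
f 45 82 61
f 82 56 85
f 61 85 50
f 82 85 61
f 45 61 57
f 61 50 62
f 57 62 46
f 61 62 57
f 45 57 66
f 57 46 67
f 66 67 52
f 57 67 66
f 45 66 78
f 66 52 81
f 78 81 55
f 66 81 78
f 45 78 82
f 78 55 86
f 82 86 56
f 78 86 82
f 46 62 73
f 62 50 76
f 73 76 54
f 62 76 73
f 50 85 63
f 85 56 84
f 63 84 49
f 85 84 63
f 56 86 83
f 86 55 79
f 83 79 47
f 86 79 83
f 55 81 80
f 81 52 68
f 80 68 51
f 81 68 80
f 52 67 72
f 67 46 69
f 72 69 53
f 67 69 72
f 48 74 60
f 74 54 75
f 60 75 49
f 74 75 60
f 48 60 58
f 60 49 59
f 58 59 47
f 60 59 58
f 48 58 65
f 58 47 64
f 65 64 51
f 58 64 65
f 48 65 70
f 65 51 71
f 70 71 53
f 65 71 70
f 48 70 74
f 70 53 77
f 74 77 54
f 70 77 74
f 49 75 63
f 75 54 76
f 63 76 50
f 75 76 63
f 47 59 83
f 59 49 84
f 83 84 56
f 59 84 83
f 51 64 80
f 64 47 79
f 80 79 55
f 64 79 80
f 53 71 72
f 71 51 68
f 72 68 52
f 71 68 72
f 54 77 73
f 77 53 69
f 73 69 46
f 77 69 73
f 88 90 87
f 91 88 87
f 87 90 89
f 89 91 87
f 88 94 90
f 92 88 91
f 92 94 88
f 90 94 89
f 93 91 89
f 89 94 93
f 93 92 91
f 94 92 93



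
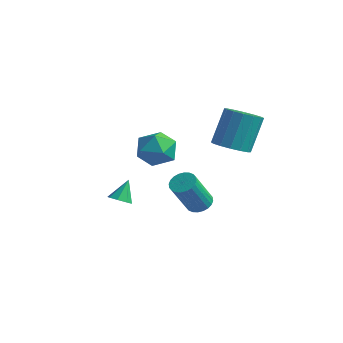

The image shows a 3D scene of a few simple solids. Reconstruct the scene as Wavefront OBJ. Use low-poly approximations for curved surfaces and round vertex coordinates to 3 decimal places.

v 3.648 0.74 1.95
v 4.45 1.193 1.718
v 4.394 2.213 3.519
v 3.592 1.76 3.75
v 4.089 1.479 1.546
v 4.033 2.498 3.346
v 3.609 1.566 1.481
v 3.553 2.585 3.282
v 3.14 1.432 1.542
v 3.084 2.451 3.343
v 2.807 1.113 1.712
v 2.751 2.132 3.513
v 2.699 0.694 1.946
v 2.643 1.713 3.747
v 2.846 0.287 2.181
v 2.79 1.307 3.982
v 3.207 0.002 2.354
v 3.151 1.021 4.154
v 3.687 -0.085 2.418
v 3.631 0.934 4.219
v 4.156 0.049 2.357
v 4.1 1.068 4.158
v 4.489 0.368 2.187
v 4.433 1.387 3.988
v 4.597 0.787 1.953
v 4.541 1.806 3.754
v 1.105 1.598 -3.199
v 1.715 1.89 -2.983
v 1.585 0.795 -1.126
v 0.975 0.502 -1.341
v 1.531 2.074 -2.888
v 1.401 0.978 -1.031
v 1.281 2.185 -2.84
v 1.151 1.089 -0.983
v 1.005 2.206 -2.846
v 0.875 1.111 -0.989
v 0.744 2.135 -2.907
v 0.614 1.04 -1.05
v 0.538 1.982 -3.011
v 0.408 0.887 -1.154
v 0.419 1.771 -3.144
v 0.289 0.675 -1.287
v 0.403 1.533 -3.286
v 0.273 0.438 -1.429
v 0.495 1.305 -3.414
v 0.365 0.21 -1.557
v 0.679 1.122 -3.509
v 0.549 0.026 -1.652
v 0.929 1.011 -3.557
v 0.799 -0.085 -1.7
v 1.205 0.989 -3.551
v 1.075 -0.106 -1.694
v 1.466 1.06 -3.49
v 1.336 -0.035 -1.633
v 1.672 1.213 -3.386
v 1.542 0.118 -1.529
v 1.791 1.425 -3.253
v 1.661 0.329 -1.396
v 1.807 1.662 -3.111
v 1.677 0.567 -1.254
v -1.226 -1.508 -2.505
v -0.646 -1.656 -2.346
v -1.314 -0.752 -1.475
v -0.665 -1.275 -2.628
v -1.014 -1.03 -2.838
v -1.487 -1.065 -2.852
v -1.807 -1.36 -2.663
v -1.788 -1.741 -2.381
v -1.439 -1.986 -2.172
v -0.966 -1.951 -2.157
v 2.131 -1.593 2.427
v 2.859 -2.344 2.188
v 1.141 -2.796 3.192
v 1.869 -3.547 2.953
v 2.096 -2.793 3.681
v 2.708 -2.049 3.208
v 1.292 -3.091 2.172
v 1.904 -2.347 1.699
v 2.34 -3.269 2.03
v 2.837 -3.085 2.963
v 1.163 -2.055 2.417
v 1.66 -1.871 3.35
f 2 1 5
f 2 5 3
f 3 5 6
f 3 6 4
f 5 1 7
f 5 7 6
f 6 7 8
f 6 8 4
f 7 1 9
f 7 9 8
f 8 9 10
f 8 10 4
f 9 1 11
f 9 11 10
f 10 11 12
f 10 12 4
f 11 1 13
f 11 13 12
f 12 13 14
f 12 14 4
f 13 1 15
f 13 15 14
f 14 15 16
f 14 16 4
f 15 1 17
f 15 17 16
f 16 17 18
f 16 18 4
f 17 1 19
f 17 19 18
f 18 19 20
f 18 20 4
f 19 1 21
f 19 21 20
f 20 21 22
f 20 22 4
f 21 1 23
f 21 23 22
f 22 23 24
f 22 24 4
f 23 1 25
f 23 25 24
f 24 25 26
f 24 26 4
f 25 1 2
f 25 2 26
f 26 2 3
f 26 3 4
f 28 27 31
f 28 31 29
f 29 31 32
f 29 32 30
f 31 27 33
f 31 33 32
f 32 33 34
f 32 34 30
f 33 27 35
f 33 35 34
f 34 35 36
f 34 36 30
f 35 27 37
f 35 37 36
f 36 37 38
f 36 38 30
f 37 27 39
f 37 39 38
f 38 39 40
f 38 40 30
f 39 27 41
f 39 41 40
f 40 41 42
f 40 42 30
f 41 27 43
f 41 43 42
f 42 43 44
f 42 44 30
f 43 27 45
f 43 45 44
f 44 45 46
f 44 46 30
f 45 27 47
f 45 47 46
f 46 47 48
f 46 48 30
f 47 27 49
f 47 49 48
f 48 49 50
f 48 50 30
f 49 27 51
f 49 51 50
f 50 51 52
f 50 52 30
f 51 27 53
f 51 53 52
f 52 53 54
f 52 54 30
f 53 27 55
f 53 55 54
f 54 55 56
f 54 56 30
f 55 27 57
f 55 57 56
f 56 57 58
f 56 58 30
f 57 27 59
f 57 59 58
f 58 59 60
f 58 60 30
f 59 27 28
f 59 28 60
f 60 28 29
f 60 29 30
f 62 61 64
f 62 64 63
f 64 61 65
f 64 65 63
f 65 61 66
f 65 66 63
f 66 61 67
f 66 67 63
f 67 61 68
f 67 68 63
f 68 61 69
f 68 69 63
f 69 61 70
f 69 70 63
f 70 61 62
f 70 62 63
f 71 82 76
f 71 76 72
f 71 72 78
f 71 78 81
f 71 81 82
f 72 76 80
f 76 82 75
f 82 81 73
f 81 78 77
f 78 72 79
f 74 80 75
f 74 75 73
f 74 73 77
f 74 77 79
f 74 79 80
f 75 80 76
f 73 75 82
f 77 73 81
f 79 77 78
f 80 79 72



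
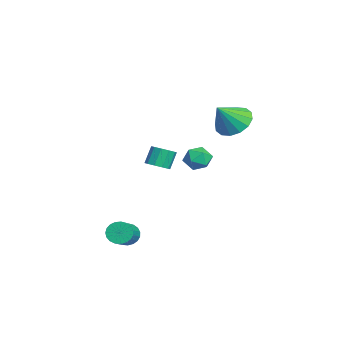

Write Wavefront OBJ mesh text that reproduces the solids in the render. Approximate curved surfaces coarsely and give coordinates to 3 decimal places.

v -3.707 1.937 -0.061
v -3.328 2.419 -0.557
v -3.412 0.941 -0.803
v -3.033 1.423 -1.299
v -2.739 1.287 -0.58
v -2.921 1.903 -0.122
v -3.819 1.457 -1.238
v -4.001 2.073 -0.78
v -3.398 2.122 -1.285
v -2.73 2.017 -0.878
v -4.01 1.343 -0.482
v -3.342 1.238 -0.075
v 1.674 -2.166 -3.222
v 1.992 -1.692 -3.511
v 3.343 -2.119 -2.726
v 3.026 -2.594 -2.438
v 1.902 -1.572 -3.291
v 3.253 -1.999 -2.506
v 1.773 -1.556 -3.059
v 3.124 -1.983 -2.274
v 1.626 -1.644 -2.855
v 2.978 -2.071 -2.071
v 1.488 -1.824 -2.715
v 2.839 -2.251 -1.93
v 1.382 -2.062 -2.663
v 2.734 -2.489 -1.878
v 1.327 -2.318 -2.707
v 2.678 -2.746 -1.922
v 1.332 -2.549 -2.84
v 2.683 -2.976 -2.055
v 1.396 -2.713 -3.04
v 2.747 -3.14 -2.255
v 1.508 -2.783 -3.271
v 2.859 -3.21 -2.486
v 1.649 -2.746 -3.493
v 3 -3.173 -2.709
v 1.794 -2.609 -3.669
v 3.145 -3.036 -2.884
v 1.919 -2.395 -3.768
v 3.27 -2.822 -2.983
v 2.001 -2.142 -3.772
v 3.353 -2.569 -2.987
v 2.027 -1.893 -3.681
v 3.378 -2.32 -2.896
v -0.19 -0.574 0.274
v 0.211 -0.102 0.252
v -0.149 0.247 1.163
v -0.55 -0.226 1.186
v -0.114 0.01 0.081
v -0.473 0.358 0.993
v -0.467 -0.101 -0.016
v -0.827 0.247 0.896
v -0.715 -0.393 -0.002
v -1.075 -0.045 0.91
v -0.762 -0.754 0.117
v -1.122 -0.406 1.029
v -0.591 -1.047 0.297
v -0.951 -0.698 1.208
v -0.267 -1.158 0.467
v -0.626 -0.81 1.379
v 0.087 -1.047 0.564
v -0.273 -0.699 1.476
v 0.335 -0.755 0.55
v -0.025 -0.407 1.462
v 0.382 -0.394 0.431
v 0.022 -0.046 1.343
v -0.506 3.014 2.863
v 0.33 3.581 2.861
v 0.086 2.146 4.017
v 0.009 3.814 3.202
v -0.45 3.833 3.452
v -0.924 3.633 3.544
v -1.286 3.266 3.454
v -1.439 2.832 3.205
v -1.342 2.447 2.865
v -1.021 2.214 2.525
v -0.562 2.195 2.275
v -0.088 2.396 2.183
v 0.274 2.762 2.273
v 0.427 3.196 2.522
f 1 12 6
f 1 6 2
f 1 2 8
f 1 8 11
f 1 11 12
f 2 6 10
f 6 12 5
f 12 11 3
f 11 8 7
f 8 2 9
f 4 10 5
f 4 5 3
f 4 3 7
f 4 7 9
f 4 9 10
f 5 10 6
f 3 5 12
f 7 3 11
f 9 7 8
f 10 9 2
f 14 13 17
f 14 17 15
f 15 17 18
f 15 18 16
f 17 13 19
f 17 19 18
f 18 19 20
f 18 20 16
f 19 13 21
f 19 21 20
f 20 21 22
f 20 22 16
f 21 13 23
f 21 23 22
f 22 23 24
f 22 24 16
f 23 13 25
f 23 25 24
f 24 25 26
f 24 26 16
f 25 13 27
f 25 27 26
f 26 27 28
f 26 28 16
f 27 13 29
f 27 29 28
f 28 29 30
f 28 30 16
f 29 13 31
f 29 31 30
f 30 31 32
f 30 32 16
f 31 13 33
f 31 33 32
f 32 33 34
f 32 34 16
f 33 13 35
f 33 35 34
f 34 35 36
f 34 36 16
f 35 13 37
f 35 37 36
f 36 37 38
f 36 38 16
f 37 13 39
f 37 39 38
f 38 39 40
f 38 40 16
f 39 13 41
f 39 41 40
f 40 41 42
f 40 42 16
f 41 13 43
f 41 43 42
f 42 43 44
f 42 44 16
f 43 13 14
f 43 14 44
f 44 14 15
f 44 15 16
f 46 45 49
f 46 49 47
f 47 49 50
f 47 50 48
f 49 45 51
f 49 51 50
f 50 51 52
f 50 52 48
f 51 45 53
f 51 53 52
f 52 53 54
f 52 54 48
f 53 45 55
f 53 55 54
f 54 55 56
f 54 56 48
f 55 45 57
f 55 57 56
f 56 57 58
f 56 58 48
f 57 45 59
f 57 59 58
f 58 59 60
f 58 60 48
f 59 45 61
f 59 61 60
f 60 61 62
f 60 62 48
f 61 45 63
f 61 63 62
f 62 63 64
f 62 64 48
f 63 45 65
f 63 65 64
f 64 65 66
f 64 66 48
f 65 45 46
f 65 46 66
f 66 46 47
f 66 47 48
f 68 67 70
f 68 70 69
f 70 67 71
f 70 71 69
f 71 67 72
f 71 72 69
f 72 67 73
f 72 73 69
f 73 67 74
f 73 74 69
f 74 67 75
f 74 75 69
f 75 67 76
f 75 76 69
f 76 67 77
f 76 77 69
f 77 67 78
f 77 78 69
f 78 67 79
f 78 79 69
f 79 67 80
f 79 80 69
f 80 67 68
f 80 68 69



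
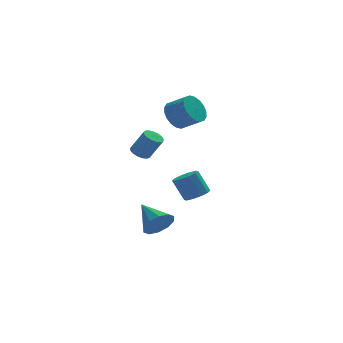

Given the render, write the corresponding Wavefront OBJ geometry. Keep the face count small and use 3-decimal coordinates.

v -1.915 2.532 0.867
v -1.356 2.837 0.66
v -0.625 2.453 2.065
v -1.185 2.148 2.273
v -1.52 3.069 0.808
v -0.789 2.685 2.214
v -1.774 3.179 0.97
v -1.043 2.795 2.376
v -2.06 3.14 1.109
v -1.33 2.756 2.514
v -2.314 2.962 1.192
v -1.583 2.578 2.597
v -2.476 2.685 1.201
v -1.745 2.301 2.606
v -2.51 2.374 1.133
v -1.779 1.99 2.539
v -2.407 2.098 1.005
v -1.676 1.714 2.41
v -2.192 1.922 0.845
v -1.461 1.538 2.25
v -1.914 1.886 0.69
v -1.183 1.502 2.095
v -1.636 1.998 0.576
v -0.905 1.614 1.981
v -1.422 2.232 0.528
v -0.691 1.848 1.934
v -1.321 2.535 0.559
v -0.59 2.151 1.964
v -1.553 -0.824 -3.495
v -0.891 -0.25 -4.073
v -2.207 0.844 -2.585
v -1.452 -0.294 -4.395
v -2.052 -0.541 -4.374
v -2.461 -0.896 -4.017
v -2.523 -1.224 -3.46
v -2.215 -1.399 -2.917
v -1.653 -1.355 -2.594
v -1.054 -1.108 -2.615
v -0.644 -0.753 -2.973
v -0.582 -0.425 -3.529
v 0.405 -2.003 -0.841
v 1.132 -2.101 -0.496
v 0.541 -1.616 0.886
v -0.185 -1.517 0.541
v 1.106 -1.633 -0.672
v 0.515 -1.148 0.711
v 0.813 -1.306 -0.912
v 0.222 -0.821 0.471
v 0.364 -1.245 -1.125
v -0.227 -0.76 0.258
v -0.069 -1.474 -1.23
v -0.66 -0.988 0.153
v -0.321 -1.904 -1.186
v -0.912 -1.419 0.196
v -0.295 -2.372 -1.011
v -0.886 -1.887 0.372
v -0.002 -2.699 -0.771
v -0.593 -2.214 0.612
v 0.447 -2.76 -0.558
v -0.144 -2.275 0.825
v 0.88 -2.532 -0.453
v 0.289 -2.046 0.93
v 0.274 2.816 3.556
v 1.057 3.314 3.065
v 2.029 2.543 3.834
v 1.246 2.044 4.324
v 0.978 3.586 3.437
v 1.95 2.814 4.206
v 0.759 3.704 3.833
v 1.732 2.933 4.602
v 0.445 3.647 4.174
v 1.417 2.876 4.942
v 0.096 3.425 4.392
v 1.069 2.654 5.161
v -0.217 3.083 4.445
v 0.755 2.311 5.213
v -0.433 2.687 4.321
v 0.539 1.916 5.09
v -0.509 2.317 4.046
v 0.463 1.546 4.815
v -0.43 2.046 3.674
v 0.542 1.274 4.443
v -0.212 1.927 3.278
v 0.761 1.156 4.047
v 0.103 1.984 2.938
v 1.075 1.213 3.706
v 0.451 2.206 2.719
v 1.424 1.435 3.488
v 0.765 2.549 2.667
v 1.737 1.777 3.435
v 0.981 2.944 2.79
v 1.953 2.173 3.559
f 2 1 5
f 2 5 3
f 3 5 6
f 3 6 4
f 5 1 7
f 5 7 6
f 6 7 8
f 6 8 4
f 7 1 9
f 7 9 8
f 8 9 10
f 8 10 4
f 9 1 11
f 9 11 10
f 10 11 12
f 10 12 4
f 11 1 13
f 11 13 12
f 12 13 14
f 12 14 4
f 13 1 15
f 13 15 14
f 14 15 16
f 14 16 4
f 15 1 17
f 15 17 16
f 16 17 18
f 16 18 4
f 17 1 19
f 17 19 18
f 18 19 20
f 18 20 4
f 19 1 21
f 19 21 20
f 20 21 22
f 20 22 4
f 21 1 23
f 21 23 22
f 22 23 24
f 22 24 4
f 23 1 25
f 23 25 24
f 24 25 26
f 24 26 4
f 25 1 27
f 25 27 26
f 26 27 28
f 26 28 4
f 27 1 2
f 27 2 28
f 28 2 3
f 28 3 4
f 30 29 32
f 30 32 31
f 32 29 33
f 32 33 31
f 33 29 34
f 33 34 31
f 34 29 35
f 34 35 31
f 35 29 36
f 35 36 31
f 36 29 37
f 36 37 31
f 37 29 38
f 37 38 31
f 38 29 39
f 38 39 31
f 39 29 40
f 39 40 31
f 40 29 30
f 40 30 31
f 42 41 45
f 42 45 43
f 43 45 46
f 43 46 44
f 45 41 47
f 45 47 46
f 46 47 48
f 46 48 44
f 47 41 49
f 47 49 48
f 48 49 50
f 48 50 44
f 49 41 51
f 49 51 50
f 50 51 52
f 50 52 44
f 51 41 53
f 51 53 52
f 52 53 54
f 52 54 44
f 53 41 55
f 53 55 54
f 54 55 56
f 54 56 44
f 55 41 57
f 55 57 56
f 56 57 58
f 56 58 44
f 57 41 59
f 57 59 58
f 58 59 60
f 58 60 44
f 59 41 61
f 59 61 60
f 60 61 62
f 60 62 44
f 61 41 42
f 61 42 62
f 62 42 43
f 62 43 44
f 64 63 67
f 64 67 65
f 65 67 68
f 65 68 66
f 67 63 69
f 67 69 68
f 68 69 70
f 68 70 66
f 69 63 71
f 69 71 70
f 70 71 72
f 70 72 66
f 71 63 73
f 71 73 72
f 72 73 74
f 72 74 66
f 73 63 75
f 73 75 74
f 74 75 76
f 74 76 66
f 75 63 77
f 75 77 76
f 76 77 78
f 76 78 66
f 77 63 79
f 77 79 78
f 78 79 80
f 78 80 66
f 79 63 81
f 79 81 80
f 80 81 82
f 80 82 66
f 81 63 83
f 81 83 82
f 82 83 84
f 82 84 66
f 83 63 85
f 83 85 84
f 84 85 86
f 84 86 66
f 85 63 87
f 85 87 86
f 86 87 88
f 86 88 66
f 87 63 89
f 87 89 88
f 88 89 90
f 88 90 66
f 89 63 91
f 89 91 90
f 90 91 92
f 90 92 66
f 91 63 64
f 91 64 92
f 92 64 65
f 92 65 66



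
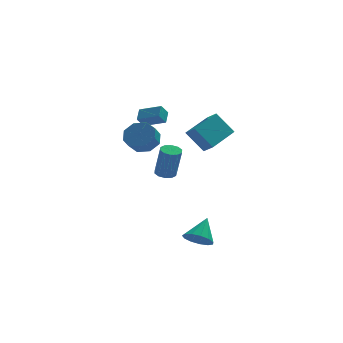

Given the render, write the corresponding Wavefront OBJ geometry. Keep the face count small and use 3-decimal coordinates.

v -1.924 0.493 1.798
v -1.077 -0.118 1.688
v -1.449 -0.764 2.412
v -2.296 -0.153 2.522
v -0.976 0.45 2.247
v -1.348 -0.196 2.971
v -1.43 1.044 2.543
v -1.802 0.397 3.268
v -2.173 1.315 2.403
v -2.546 0.668 3.127
v -2.771 1.104 1.908
v -3.143 0.458 2.632
v -2.872 0.536 1.349
v -3.244 -0.11 2.073
v -2.418 -0.057 1.052
v -2.79 -0.704 1.777
v -1.674 -0.328 1.193
v -2.047 -0.975 1.917
v 0.058 -3.185 3.686
v 0.486 -3.851 4.229
v 1.517 -1.745 4.3
v 1.945 -2.411 4.843
v 1.055 -3.629 2.357
v 1.483 -4.295 2.9
v 2.514 -2.189 2.971
v 2.942 -2.855 3.514
v 0.634 -4.411 -4.399
v 1.458 -4.903 -4.43
v 1.326 -3.329 -3.181
v 1.5 -4.511 -4.801
v 1.268 -4.088 -5.045
v 0.834 -3.768 -5.083
v 0.337 -3.651 -4.905
v -0.066 -3.776 -4.566
v -0.246 -4.102 -4.174
v -0.147 -4.527 -3.853
v 0.201 -4.914 -3.706
v 0.686 -5.142 -3.779
v 1.155 -5.138 -4.049
v -2.106 3.056 2.554
v -1.884 3.825 3.101
v -1.652 3.408 1.874
v -1.429 4.177 2.422
v -0.831 2.343 3.038
v -0.608 3.112 3.586
v -0.376 2.695 2.359
v -0.154 3.464 2.906
v -0.551 1.553 -1.441
v 0.061 1.271 -1.589
v 0.363 0.825 0.513
v -0.249 1.107 0.661
v 0.123 1.686 -1.51
v 0.425 1.239 0.592
v -0.073 2.05 -1.404
v 0.229 1.603 0.698
v -0.451 2.224 -1.313
v -0.149 1.777 0.789
v -0.868 2.142 -1.27
v -0.566 1.696 0.832
v -1.163 1.835 -1.293
v -0.861 1.389 0.809
v -1.225 1.421 -1.372
v -0.923 0.974 0.73
v -1.029 1.057 -1.478
v -0.727 0.61 0.624
v -0.651 0.883 -1.569
v -0.349 0.436 0.533
v -0.234 0.964 -1.612
v 0.068 0.518 0.49
f 2 1 5
f 2 5 3
f 3 5 6
f 3 6 4
f 5 1 7
f 5 7 6
f 6 7 8
f 6 8 4
f 7 1 9
f 7 9 8
f 8 9 10
f 8 10 4
f 9 1 11
f 9 11 10
f 10 11 12
f 10 12 4
f 11 1 13
f 11 13 12
f 12 13 14
f 12 14 4
f 13 1 15
f 13 15 14
f 14 15 16
f 14 16 4
f 15 1 17
f 15 17 16
f 16 17 18
f 16 18 4
f 17 1 2
f 17 2 18
f 18 2 3
f 18 3 4
f 20 22 19
f 23 20 19
f 19 22 21
f 21 23 19
f 20 26 22
f 24 20 23
f 24 26 20
f 22 26 21
f 25 23 21
f 21 26 25
f 25 24 23
f 26 24 25
f 28 27 30
f 28 30 29
f 30 27 31
f 30 31 29
f 31 27 32
f 31 32 29
f 32 27 33
f 32 33 29
f 33 27 34
f 33 34 29
f 34 27 35
f 34 35 29
f 35 27 36
f 35 36 29
f 36 27 37
f 36 37 29
f 37 27 38
f 37 38 29
f 38 27 39
f 38 39 29
f 39 27 28
f 39 28 29
f 41 43 40
f 44 41 40
f 40 43 42
f 42 44 40
f 41 47 43
f 45 41 44
f 45 47 41
f 43 47 42
f 46 44 42
f 42 47 46
f 46 45 44
f 47 45 46
f 49 48 52
f 49 52 50
f 50 52 53
f 50 53 51
f 52 48 54
f 52 54 53
f 53 54 55
f 53 55 51
f 54 48 56
f 54 56 55
f 55 56 57
f 55 57 51
f 56 48 58
f 56 58 57
f 57 58 59
f 57 59 51
f 58 48 60
f 58 60 59
f 59 60 61
f 59 61 51
f 60 48 62
f 60 62 61
f 61 62 63
f 61 63 51
f 62 48 64
f 62 64 63
f 63 64 65
f 63 65 51
f 64 48 66
f 64 66 65
f 65 66 67
f 65 67 51
f 66 48 68
f 66 68 67
f 67 68 69
f 67 69 51
f 68 48 49
f 68 49 69
f 69 49 50
f 69 50 51



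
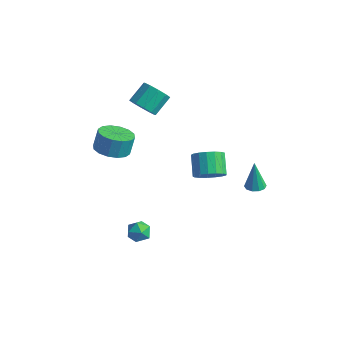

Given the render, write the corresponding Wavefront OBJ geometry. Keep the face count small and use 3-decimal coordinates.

v 3.632 2.885 -1.551
v 4.245 2.948 -1.48
v 3.408 3.015 0.271
v 4.094 3.298 -1.523
v 3.767 3.49 -1.577
v 3.388 3.45 -1.621
v 3.103 3.195 -1.638
v 3.02 2.822 -1.622
v 3.171 2.472 -1.578
v 3.498 2.28 -1.524
v 3.877 2.319 -1.48
v 4.162 2.575 -1.463
v -2.311 -2.366 1.631
v -1.404 -1.869 1.452
v -1.401 -1.457 2.611
v -2.309 -1.954 2.789
v -1.789 -1.508 1.324
v -1.787 -1.096 2.483
v -2.315 -1.377 1.279
v -2.312 -0.965 2.438
v -2.839 -1.51 1.328
v -2.837 -1.099 2.487
v -3.222 -1.874 1.458
v -3.22 -1.462 2.617
v -3.361 -2.369 1.634
v -3.359 -1.957 2.793
v -3.219 -2.863 1.809
v -3.216 -2.451 2.968
v -2.833 -3.224 1.937
v -2.831 -2.812 3.096
v -2.308 -3.355 1.982
v -2.305 -2.943 3.141
v -1.783 -3.221 1.933
v -1.781 -2.81 3.092
v -1.4 -2.858 1.803
v -1.398 -2.446 2.962
v -1.261 -2.363 1.627
v -1.259 -1.951 2.786
v -0.151 -2.332 -3.479
v 0.599 -2.477 -3.332
v -0.219 -3.383 -4.168
v 0.531 -3.528 -4.021
v 0.005 -3.581 -3.45
v 0.047 -2.931 -3.024
v 0.333 -2.929 -4.476
v 0.375 -2.279 -4.05
v 0.898 -2.846 -3.948
v 0.695 -3.249 -3.313
v -0.315 -2.611 -4.187
v -0.518 -3.014 -3.552
v 2.483 0.338 0.437
v 3.213 0.879 0.635
v 2.407 1.643 1.52
v 1.677 1.102 1.323
v 3.022 1.081 0.287
v 2.216 1.845 1.172
v 2.707 1.112 -0.026
v 1.902 1.876 0.859
v 2.341 0.966 -0.234
v 1.536 1.73 0.652
v 2.008 0.676 -0.287
v 1.202 1.44 0.598
v 1.783 0.309 -0.175
v 0.977 1.073 0.711
v 1.719 -0.052 0.078
v 0.913 0.712 0.963
v 1.829 -0.323 0.413
v 1.024 0.441 1.298
v 2.09 -0.443 0.754
v 1.284 0.321 1.639
v 2.44 -0.384 1.022
v 1.634 0.38 1.907
v 2.8 -0.16 1.156
v 1.995 0.604 2.041
v 3.088 0.179 1.126
v 2.282 0.943 2.011
v 3.237 0.554 0.938
v 2.431 1.318 1.823
v -2.679 0.532 3.199
v -2.141 0.096 3.774
v -2.104 1.251 4.616
v -2.641 1.688 4.041
v -1.82 0.357 3.402
v -1.783 1.512 4.244
v -1.826 0.684 2.953
v -1.789 1.84 3.795
v -2.158 0.954 2.598
v -2.121 2.109 3.44
v -2.689 1.063 2.472
v -2.652 2.218 3.314
v -3.216 0.969 2.624
v -3.179 2.124 3.466
v -3.537 0.708 2.996
v -3.5 1.863 3.838
v -3.531 0.38 3.445
v -3.494 1.536 4.287
v -3.199 0.111 3.8
v -3.162 1.266 4.642
v -2.668 0.002 3.926
v -2.631 1.157 4.768
f 2 1 4
f 2 4 3
f 4 1 5
f 4 5 3
f 5 1 6
f 5 6 3
f 6 1 7
f 6 7 3
f 7 1 8
f 7 8 3
f 8 1 9
f 8 9 3
f 9 1 10
f 9 10 3
f 10 1 11
f 10 11 3
f 11 1 12
f 11 12 3
f 12 1 2
f 12 2 3
f 14 13 17
f 14 17 15
f 15 17 18
f 15 18 16
f 17 13 19
f 17 19 18
f 18 19 20
f 18 20 16
f 19 13 21
f 19 21 20
f 20 21 22
f 20 22 16
f 21 13 23
f 21 23 22
f 22 23 24
f 22 24 16
f 23 13 25
f 23 25 24
f 24 25 26
f 24 26 16
f 25 13 27
f 25 27 26
f 26 27 28
f 26 28 16
f 27 13 29
f 27 29 28
f 28 29 30
f 28 30 16
f 29 13 31
f 29 31 30
f 30 31 32
f 30 32 16
f 31 13 33
f 31 33 32
f 32 33 34
f 32 34 16
f 33 13 35
f 33 35 34
f 34 35 36
f 34 36 16
f 35 13 37
f 35 37 36
f 36 37 38
f 36 38 16
f 37 13 14
f 37 14 38
f 38 14 15
f 38 15 16
f 39 50 44
f 39 44 40
f 39 40 46
f 39 46 49
f 39 49 50
f 40 44 48
f 44 50 43
f 50 49 41
f 49 46 45
f 46 40 47
f 42 48 43
f 42 43 41
f 42 41 45
f 42 45 47
f 42 47 48
f 43 48 44
f 41 43 50
f 45 41 49
f 47 45 46
f 48 47 40
f 52 51 55
f 52 55 53
f 53 55 56
f 53 56 54
f 55 51 57
f 55 57 56
f 56 57 58
f 56 58 54
f 57 51 59
f 57 59 58
f 58 59 60
f 58 60 54
f 59 51 61
f 59 61 60
f 60 61 62
f 60 62 54
f 61 51 63
f 61 63 62
f 62 63 64
f 62 64 54
f 63 51 65
f 63 65 64
f 64 65 66
f 64 66 54
f 65 51 67
f 65 67 66
f 66 67 68
f 66 68 54
f 67 51 69
f 67 69 68
f 68 69 70
f 68 70 54
f 69 51 71
f 69 71 70
f 70 71 72
f 70 72 54
f 71 51 73
f 71 73 72
f 72 73 74
f 72 74 54
f 73 51 75
f 73 75 74
f 74 75 76
f 74 76 54
f 75 51 77
f 75 77 76
f 76 77 78
f 76 78 54
f 77 51 52
f 77 52 78
f 78 52 53
f 78 53 54
f 80 79 83
f 80 83 81
f 81 83 84
f 81 84 82
f 83 79 85
f 83 85 84
f 84 85 86
f 84 86 82
f 85 79 87
f 85 87 86
f 86 87 88
f 86 88 82
f 87 79 89
f 87 89 88
f 88 89 90
f 88 90 82
f 89 79 91
f 89 91 90
f 90 91 92
f 90 92 82
f 91 79 93
f 91 93 92
f 92 93 94
f 92 94 82
f 93 79 95
f 93 95 94
f 94 95 96
f 94 96 82
f 95 79 97
f 95 97 96
f 96 97 98
f 96 98 82
f 97 79 99
f 97 99 98
f 98 99 100
f 98 100 82
f 99 79 80
f 99 80 100
f 100 80 81
f 100 81 82



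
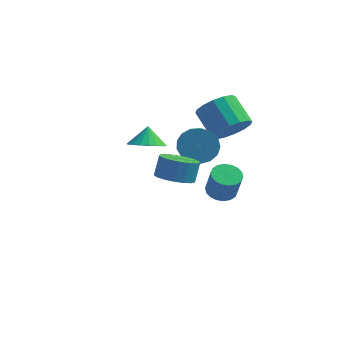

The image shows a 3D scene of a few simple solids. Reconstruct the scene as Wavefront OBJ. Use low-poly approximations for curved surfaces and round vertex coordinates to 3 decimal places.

v 0.192 2.747 -3.519
v 0.734 2.277 -3.768
v 1.071 1.923 -2.371
v 0.528 2.393 -2.121
v 0.899 2.57 -3.734
v 1.235 2.216 -2.337
v 0.924 2.899 -3.656
v 1.26 2.545 -2.259
v 0.803 3.197 -3.552
v 1.14 2.843 -2.155
v 0.562 3.406 -3.441
v 0.898 3.052 -2.044
v 0.247 3.485 -3.345
v 0.584 3.131 -1.948
v -0.079 3.417 -3.283
v 0.258 3.063 -1.886
v -0.351 3.217 -3.269
v -0.014 2.863 -1.872
v -0.515 2.924 -3.303
v -0.179 2.57 -1.906
v -0.54 2.595 -3.381
v -0.204 2.241 -1.984
v -0.42 2.297 -3.485
v -0.083 1.943 -2.088
v -0.178 2.088 -3.596
v 0.158 1.734 -2.199
v 0.136 2.009 -3.692
v 0.473 1.655 -2.295
v 0.462 2.077 -3.754
v 0.799 1.723 -2.357
v 1.01 1.107 1.873
v 1.819 1.563 2.269
v 0.84 2.489 3.203
v 0.03 2.033 2.807
v 1.693 1.85 1.851
v 0.714 2.777 2.785
v 1.383 1.939 1.439
v 0.404 2.865 2.373
v 0.974 1.804 1.143
v -0.005 2.731 2.078
v 0.574 1.483 1.043
v -0.405 2.409 1.977
v 0.29 1.061 1.165
v -0.689 1.987 2.099
v 0.2 0.651 1.477
v -0.779 1.577 2.411
v 0.326 0.363 1.895
v -0.653 1.29 2.829
v 0.636 0.275 2.307
v -0.343 1.201 3.241
v 1.045 0.409 2.602
v 0.066 1.336 3.537
v 1.445 0.731 2.703
v 0.466 1.657 3.637
v 1.729 1.153 2.581
v 0.75 2.079 3.515
v -3.34 2.605 -0.857
v -2.547 3.061 -1.073
v -3.42 3.175 0.057
v -2.843 3.3 -1.248
v -3.237 3.401 -1.345
v -3.652 3.345 -1.346
v -4.004 3.142 -1.25
v -4.226 2.833 -1.076
v -4.272 2.478 -0.858
v -4.133 2.149 -0.641
v -3.838 1.91 -0.466
v -3.444 1.808 -0.369
v -3.029 1.865 -0.368
v -2.677 2.068 -0.464
v -2.455 2.377 -0.638
v -2.409 2.732 -0.855
v -0.161 -0.609 1.799
v 0.688 -0.624 1.396
v 0.93 -1.466 1.938
v 0.081 -1.451 2.341
v 0.748 -0.371 1.763
v 0.99 -1.213 2.305
v 0.599 -0.172 2.138
v 0.841 -1.014 2.68
v 0.276 -0.073 2.436
v 0.518 -0.915 2.978
v -0.147 -0.097 2.587
v 0.095 -0.939 3.129
v -0.573 -0.239 2.558
v -0.331 -1.08 3.1
v -0.905 -0.465 2.355
v -0.663 -1.306 2.897
v -1.066 -0.724 2.025
v -0.824 -1.566 2.567
v -1.02 -0.957 1.643
v -0.778 -1.799 2.185
v -0.778 -1.11 1.296
v -0.535 -1.952 1.838
v -0.394 -1.149 1.065
v -0.151 -1.99 1.607
v 0.044 -1.064 1.002
v 0.286 -1.905 1.544
v 0.434 -0.874 1.121
v 0.676 -1.716 1.663
v -0.567 -3.189 1.335
v 0.263 -3.529 1.407
v 0.377 -3.051 2.357
v -0.453 -2.711 2.285
v 0.324 -3.151 1.209
v 0.437 -2.673 2.16
v 0.18 -2.782 1.041
v 0.294 -2.304 1.991
v -0.135 -2.506 0.939
v -0.021 -2.028 1.89
v -0.549 -2.386 0.929
v -0.435 -1.908 1.879
v -0.966 -2.451 1.011
v -0.853 -1.972 1.961
v -1.293 -2.684 1.168
v -1.179 -2.206 2.118
v -1.453 -3.033 1.362
v -1.339 -2.555 2.313
v -1.41 -3.418 1.551
v -1.296 -2.94 2.501
v -1.174 -3.751 1.69
v -1.06 -3.273 2.64
v -0.799 -3.954 1.748
v -0.685 -3.476 2.698
v -0.37 -3.983 1.711
v -0.257 -3.505 2.661
v 0.013 -3.829 1.588
v 0.126 -3.351 2.538
f 2 1 5
f 2 5 3
f 3 5 6
f 3 6 4
f 5 1 7
f 5 7 6
f 6 7 8
f 6 8 4
f 7 1 9
f 7 9 8
f 8 9 10
f 8 10 4
f 9 1 11
f 9 11 10
f 10 11 12
f 10 12 4
f 11 1 13
f 11 13 12
f 12 13 14
f 12 14 4
f 13 1 15
f 13 15 14
f 14 15 16
f 14 16 4
f 15 1 17
f 15 17 16
f 16 17 18
f 16 18 4
f 17 1 19
f 17 19 18
f 18 19 20
f 18 20 4
f 19 1 21
f 19 21 20
f 20 21 22
f 20 22 4
f 21 1 23
f 21 23 22
f 22 23 24
f 22 24 4
f 23 1 25
f 23 25 24
f 24 25 26
f 24 26 4
f 25 1 27
f 25 27 26
f 26 27 28
f 26 28 4
f 27 1 29
f 27 29 28
f 28 29 30
f 28 30 4
f 29 1 2
f 29 2 30
f 30 2 3
f 30 3 4
f 32 31 35
f 32 35 33
f 33 35 36
f 33 36 34
f 35 31 37
f 35 37 36
f 36 37 38
f 36 38 34
f 37 31 39
f 37 39 38
f 38 39 40
f 38 40 34
f 39 31 41
f 39 41 40
f 40 41 42
f 40 42 34
f 41 31 43
f 41 43 42
f 42 43 44
f 42 44 34
f 43 31 45
f 43 45 44
f 44 45 46
f 44 46 34
f 45 31 47
f 45 47 46
f 46 47 48
f 46 48 34
f 47 31 49
f 47 49 48
f 48 49 50
f 48 50 34
f 49 31 51
f 49 51 50
f 50 51 52
f 50 52 34
f 51 31 53
f 51 53 52
f 52 53 54
f 52 54 34
f 53 31 55
f 53 55 54
f 54 55 56
f 54 56 34
f 55 31 32
f 55 32 56
f 56 32 33
f 56 33 34
f 58 57 60
f 58 60 59
f 60 57 61
f 60 61 59
f 61 57 62
f 61 62 59
f 62 57 63
f 62 63 59
f 63 57 64
f 63 64 59
f 64 57 65
f 64 65 59
f 65 57 66
f 65 66 59
f 66 57 67
f 66 67 59
f 67 57 68
f 67 68 59
f 68 57 69
f 68 69 59
f 69 57 70
f 69 70 59
f 70 57 71
f 70 71 59
f 71 57 72
f 71 72 59
f 72 57 58
f 72 58 59
f 74 73 77
f 74 77 75
f 75 77 78
f 75 78 76
f 77 73 79
f 77 79 78
f 78 79 80
f 78 80 76
f 79 73 81
f 79 81 80
f 80 81 82
f 80 82 76
f 81 73 83
f 81 83 82
f 82 83 84
f 82 84 76
f 83 73 85
f 83 85 84
f 84 85 86
f 84 86 76
f 85 73 87
f 85 87 86
f 86 87 88
f 86 88 76
f 87 73 89
f 87 89 88
f 88 89 90
f 88 90 76
f 89 73 91
f 89 91 90
f 90 91 92
f 90 92 76
f 91 73 93
f 91 93 92
f 92 93 94
f 92 94 76
f 93 73 95
f 93 95 94
f 94 95 96
f 94 96 76
f 95 73 97
f 95 97 96
f 96 97 98
f 96 98 76
f 97 73 99
f 97 99 98
f 98 99 100
f 98 100 76
f 99 73 74
f 99 74 100
f 100 74 75
f 100 75 76
f 102 101 105
f 102 105 103
f 103 105 106
f 103 106 104
f 105 101 107
f 105 107 106
f 106 107 108
f 106 108 104
f 107 101 109
f 107 109 108
f 108 109 110
f 108 110 104
f 109 101 111
f 109 111 110
f 110 111 112
f 110 112 104
f 111 101 113
f 111 113 112
f 112 113 114
f 112 114 104
f 113 101 115
f 113 115 114
f 114 115 116
f 114 116 104
f 115 101 117
f 115 117 116
f 116 117 118
f 116 118 104
f 117 101 119
f 117 119 118
f 118 119 120
f 118 120 104
f 119 101 121
f 119 121 120
f 120 121 122
f 120 122 104
f 121 101 123
f 121 123 122
f 122 123 124
f 122 124 104
f 123 101 125
f 123 125 124
f 124 125 126
f 124 126 104
f 125 101 127
f 125 127 126
f 126 127 128
f 126 128 104
f 127 101 102
f 127 102 128
f 128 102 103
f 128 103 104

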